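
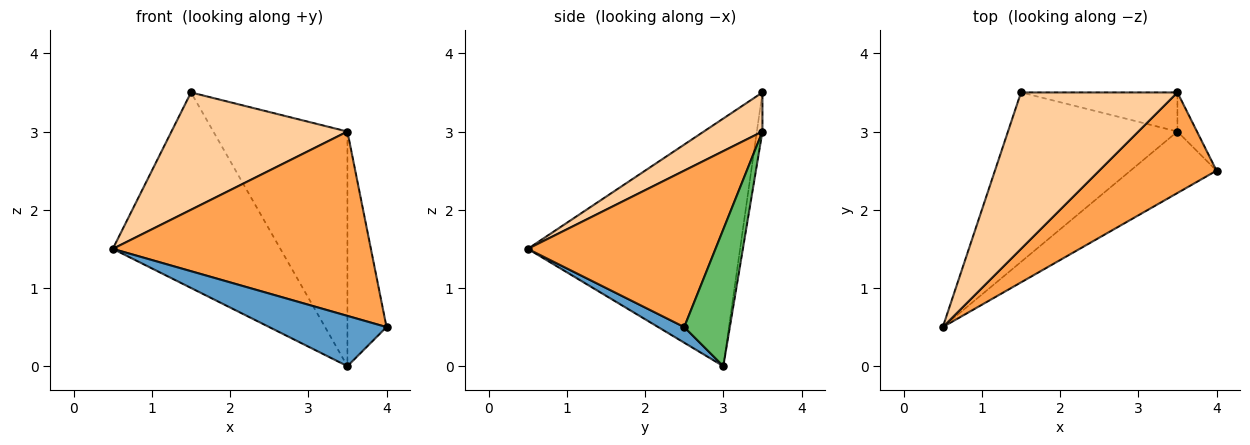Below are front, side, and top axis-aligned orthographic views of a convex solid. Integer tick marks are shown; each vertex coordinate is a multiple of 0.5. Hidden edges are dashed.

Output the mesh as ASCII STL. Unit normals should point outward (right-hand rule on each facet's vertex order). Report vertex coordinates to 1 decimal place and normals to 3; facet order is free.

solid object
 facet normal 0.139 -0.627 -0.766
  outer loop
   vertex 3.5 3.0 0.0
   vertex 4.0 2.5 0.5
   vertex 0.5 0.5 1.5
  endloop
 endfacet
 facet normal -0.691 0.546 -0.473
  outer loop
   vertex 3.5 3.0 0.0
   vertex 0.5 0.5 1.5
   vertex 1.5 3.5 3.5
  endloop
 endfacet
 facet normal 0.538 -0.740 0.404
  outer loop
   vertex 3.5 3.5 3.0
   vertex 0.5 0.5 1.5
   vertex 4.0 2.5 0.5
  endloop
 endfacet
 facet normal 0.196 -0.588 0.784
  outer loop
   vertex 3.5 3.5 3.0
   vertex 1.5 3.5 3.5
   vertex 0.5 0.5 1.5
  endloop
 endfacet
 facet normal 0.755 0.647 -0.108
  outer loop
   vertex 3.5 3.5 3.0
   vertex 4.0 2.5 0.5
   vertex 3.5 3.0 0.0
  endloop
 endfacet
 facet normal -0.041 0.986 -0.164
  outer loop
   vertex 3.5 3.5 3.0
   vertex 3.5 3.0 0.0
   vertex 1.5 3.5 3.5
  endloop
 endfacet
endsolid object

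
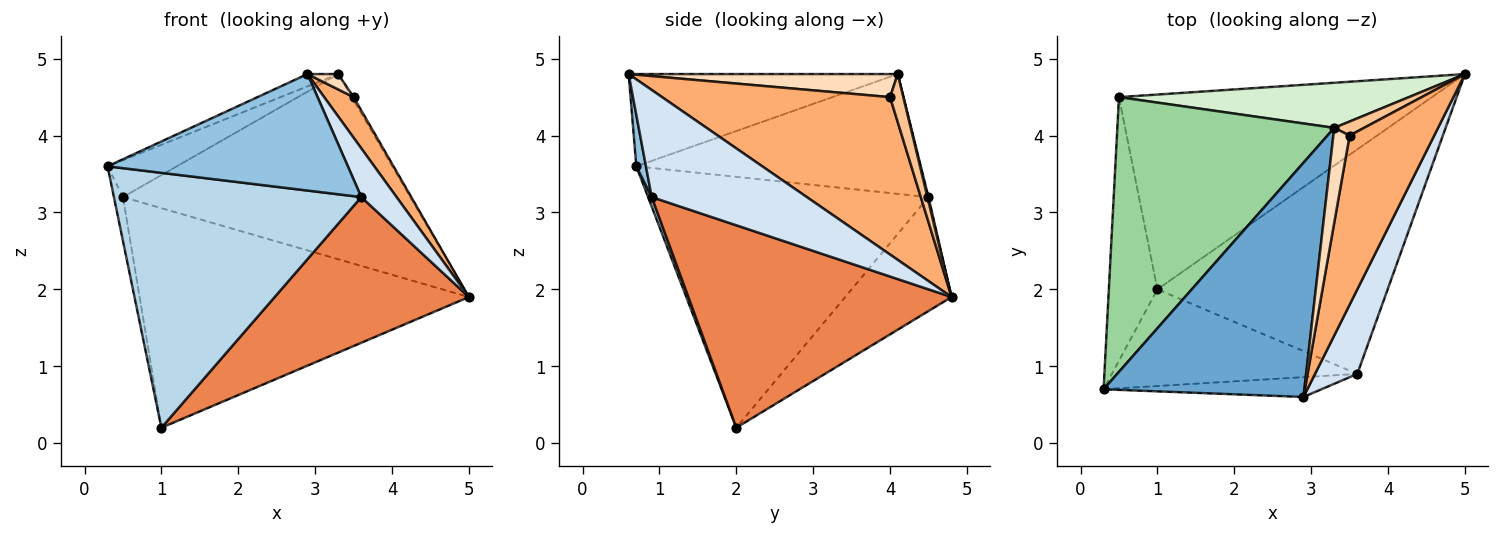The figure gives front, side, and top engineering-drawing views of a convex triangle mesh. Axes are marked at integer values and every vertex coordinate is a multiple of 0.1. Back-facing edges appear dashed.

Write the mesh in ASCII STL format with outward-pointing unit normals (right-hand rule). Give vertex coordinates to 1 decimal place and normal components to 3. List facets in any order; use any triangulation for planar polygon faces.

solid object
 facet normal -0.417 0.048 0.908
  outer loop
   vertex 3.3 4.1 4.8
   vertex 0.3 0.7 3.6
   vertex 2.9 0.6 4.8
  endloop
 endfacet
 facet normal 0.039 -0.985 -0.167
  outer loop
   vertex 3.6 0.9 3.2
   vertex 2.9 0.6 4.8
   vertex 0.3 0.7 3.6
  endloop
 endfacet
 facet normal 0.014 -0.935 -0.355
  outer loop
   vertex 3.6 0.9 3.2
   vertex 0.3 0.7 3.6
   vertex 1.0 2.0 0.2
  endloop
 endfacet
 facet normal 0.910 -0.207 0.359
  outer loop
   vertex 3.6 0.9 3.2
   vertex 5.0 4.8 1.9
   vertex 2.9 0.6 4.8
  endloop
 endfacet
 facet normal 0.594 -0.438 -0.675
  outer loop
   vertex 3.6 0.9 3.2
   vertex 1.0 2.0 0.2
   vertex 5.0 4.8 1.9
  endloop
 endfacet
 facet normal 0.875 -0.113 0.470
  outer loop
   vertex 3.5 4.0 4.5
   vertex 2.9 0.6 4.8
   vertex 5.0 4.8 1.9
  endloop
 endfacet
 facet normal 0.844 0.118 0.523
  outer loop
   vertex 3.5 4.0 4.5
   vertex 5.0 4.8 1.9
   vertex 3.3 4.1 4.8
  endloop
 endfacet
 facet normal 0.814 -0.093 0.574
  outer loop
   vertex 3.5 4.0 4.5
   vertex 3.3 4.1 4.8
   vertex 2.9 0.6 4.8
  endloop
 endfacet
 facet normal -0.981 0.032 -0.190
  outer loop
   vertex 0.5 4.5 3.2
   vertex 1.0 2.0 0.2
   vertex 0.3 0.7 3.6
  endloop
 endfacet
 facet normal -0.480 0.117 0.869
  outer loop
   vertex 0.5 4.5 3.2
   vertex 0.3 0.7 3.6
   vertex 3.3 4.1 4.8
  endloop
 endfacet
 facet normal -0.235 0.727 -0.645
  outer loop
   vertex 0.5 4.5 3.2
   vertex 5.0 4.8 1.9
   vertex 1.0 2.0 0.2
  endloop
 endfacet
 facet normal 0.004 0.972 0.237
  outer loop
   vertex 0.5 4.5 3.2
   vertex 3.3 4.1 4.8
   vertex 5.0 4.8 1.9
  endloop
 endfacet
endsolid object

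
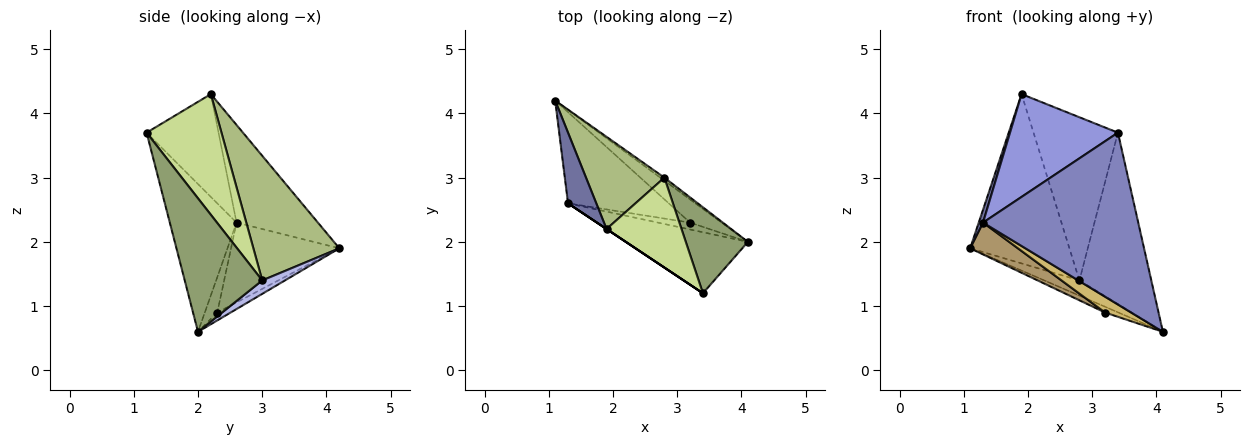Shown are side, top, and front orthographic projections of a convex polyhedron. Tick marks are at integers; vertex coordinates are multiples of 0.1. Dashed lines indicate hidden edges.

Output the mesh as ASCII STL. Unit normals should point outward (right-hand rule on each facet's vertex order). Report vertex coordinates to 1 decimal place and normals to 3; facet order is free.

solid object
 facet normal -0.959 -0.050 0.278
  outer loop
   vertex 1.3 2.6 2.3
   vertex 1.9 2.2 4.3
   vertex 1.1 4.2 1.9
  endloop
 endfacet
 facet normal -0.375 -0.873 -0.310
  outer loop
   vertex 1.3 2.6 2.3
   vertex 4.1 2.0 0.6
   vertex 3.4 1.2 3.7
  endloop
 endfacet
 facet normal -0.555 -0.832 0.000
  outer loop
   vertex 1.3 2.6 2.3
   vertex 3.4 1.2 3.7
   vertex 1.9 2.2 4.3
  endloop
 endfacet
 facet normal 0.536 0.828 -0.163
  outer loop
   vertex 2.8 3.0 1.4
   vertex 4.1 2.0 0.6
   vertex 1.1 4.2 1.9
  endloop
 endfacet
 facet normal 0.694 0.644 0.323
  outer loop
   vertex 2.8 3.0 1.4
   vertex 3.4 1.2 3.7
   vertex 4.1 2.0 0.6
  endloop
 endfacet
 facet normal 0.605 0.699 0.381
  outer loop
   vertex 2.8 3.0 1.4
   vertex 1.1 4.2 1.9
   vertex 1.9 2.2 4.3
  endloop
 endfacet
 facet normal 0.614 0.692 0.381
  outer loop
   vertex 2.8 3.0 1.4
   vertex 1.9 2.2 4.3
   vertex 3.4 1.2 3.7
  endloop
 endfacet
 facet normal -0.236 0.236 -0.943
  outer loop
   vertex 3.2 2.3 0.9
   vertex 1.1 4.2 1.9
   vertex 4.1 2.0 0.6
  endloop
 endfacet
 facet normal -0.599 -0.264 -0.756
  outer loop
   vertex 3.2 2.3 0.9
   vertex 1.3 2.6 2.3
   vertex 1.1 4.2 1.9
  endloop
 endfacet
 facet normal -0.402 -0.840 -0.365
  outer loop
   vertex 3.2 2.3 0.9
   vertex 4.1 2.0 0.6
   vertex 1.3 2.6 2.3
  endloop
 endfacet
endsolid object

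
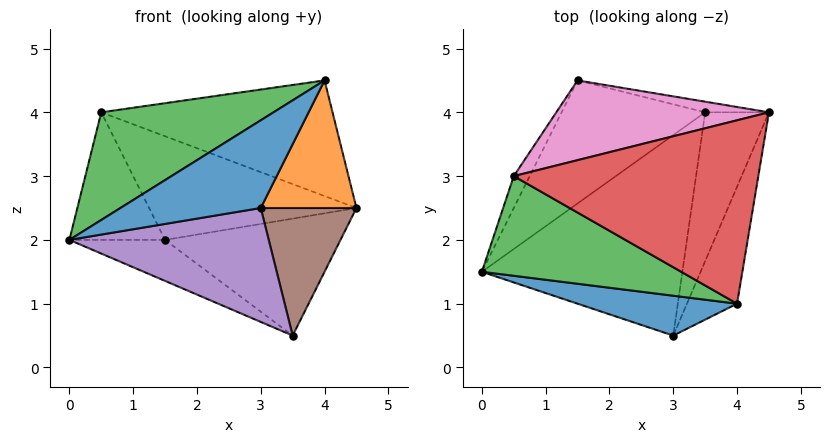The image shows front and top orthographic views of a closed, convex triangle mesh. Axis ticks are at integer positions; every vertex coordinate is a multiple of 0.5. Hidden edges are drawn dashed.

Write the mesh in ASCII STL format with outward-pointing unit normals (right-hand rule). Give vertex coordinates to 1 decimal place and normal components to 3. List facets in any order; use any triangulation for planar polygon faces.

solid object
 facet normal -0.349 -0.853 0.388
  outer loop
   vertex 3.0 0.5 2.5
   vertex 4.0 1.0 4.5
   vertex 0.0 1.5 2.0
  endloop
 endfacet
 facet normal 0.865 -0.371 -0.340
  outer loop
   vertex 3.0 0.5 2.5
   vertex 4.5 4.0 2.5
   vertex 4.0 1.0 4.5
  endloop
 endfacet
 facet normal -0.459 -0.652 0.604
  outer loop
   vertex 0.5 3.0 4.0
   vertex 0.0 1.5 2.0
   vertex 4.0 1.0 4.5
  endloop
 endfacet
 facet normal 0.181 0.525 0.832
  outer loop
   vertex 0.5 3.0 4.0
   vertex 4.0 1.0 4.5
   vertex 4.5 4.0 2.5
  endloop
 endfacet
 facet normal -0.020 -0.494 -0.869
  outer loop
   vertex 3.5 4.0 0.5
   vertex 3.0 0.5 2.5
   vertex 0.0 1.5 2.0
  endloop
 endfacet
 facet normal 0.835 -0.358 -0.418
  outer loop
   vertex 3.5 4.0 0.5
   vertex 4.5 4.0 2.5
   vertex 3.0 0.5 2.5
  endloop
 endfacet
 facet normal 0.030 0.792 0.609
  outer loop
   vertex 1.5 4.5 2.0
   vertex 0.5 3.0 4.0
   vertex 4.5 4.0 2.5
  endloop
 endfacet
 facet normal 0.178 0.980 -0.089
  outer loop
   vertex 1.5 4.5 2.0
   vertex 4.5 4.0 2.5
   vertex 3.5 4.0 0.5
  endloop
 endfacet
 facet normal -0.889 0.444 -0.111
  outer loop
   vertex 1.5 4.5 2.0
   vertex 0.0 1.5 2.0
   vertex 0.5 3.0 4.0
  endloop
 endfacet
 facet normal -0.535 0.267 -0.802
  outer loop
   vertex 1.5 4.5 2.0
   vertex 3.5 4.0 0.5
   vertex 0.0 1.5 2.0
  endloop
 endfacet
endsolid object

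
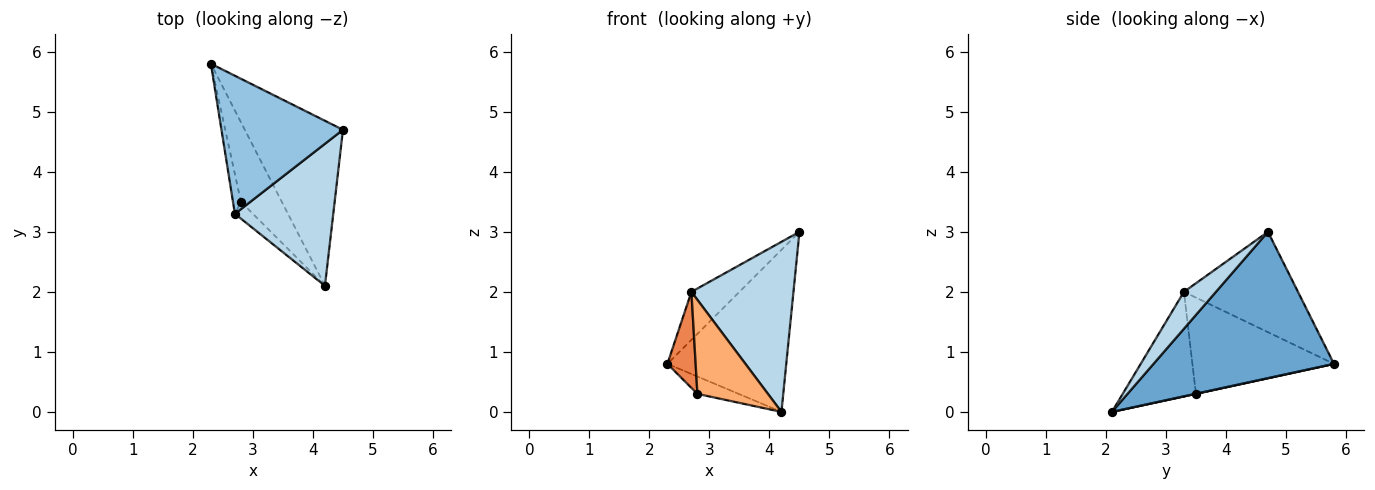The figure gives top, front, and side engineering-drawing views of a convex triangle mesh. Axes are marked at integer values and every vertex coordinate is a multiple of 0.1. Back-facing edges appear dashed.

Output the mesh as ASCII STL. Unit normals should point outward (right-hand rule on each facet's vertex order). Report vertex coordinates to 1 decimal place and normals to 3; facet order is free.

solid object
 facet normal 0.729 0.480 -0.489
  outer loop
   vertex 4.2 2.1 0.0
   vertex 2.3 5.8 0.8
   vertex 4.5 4.7 3.0
  endloop
 endfacet
 facet normal -0.615 0.259 0.745
  outer loop
   vertex 2.7 3.3 2.0
   vertex 4.5 4.7 3.0
   vertex 2.3 5.8 0.8
  endloop
 endfacet
 facet normal 0.234 -0.746 0.623
  outer loop
   vertex 2.7 3.3 2.0
   vertex 4.2 2.1 0.0
   vertex 4.5 4.7 3.0
  endloop
 endfacet
 facet normal 0.004 0.213 -0.977
  outer loop
   vertex 2.8 3.5 0.3
   vertex 2.3 5.8 0.8
   vertex 4.2 2.1 0.0
  endloop
 endfacet
 facet normal -0.977 -0.195 -0.080
  outer loop
   vertex 2.8 3.5 0.3
   vertex 2.7 3.3 2.0
   vertex 2.3 5.8 0.8
  endloop
 endfacet
 facet normal -0.715 -0.688 -0.123
  outer loop
   vertex 2.8 3.5 0.3
   vertex 4.2 2.1 0.0
   vertex 2.7 3.3 2.0
  endloop
 endfacet
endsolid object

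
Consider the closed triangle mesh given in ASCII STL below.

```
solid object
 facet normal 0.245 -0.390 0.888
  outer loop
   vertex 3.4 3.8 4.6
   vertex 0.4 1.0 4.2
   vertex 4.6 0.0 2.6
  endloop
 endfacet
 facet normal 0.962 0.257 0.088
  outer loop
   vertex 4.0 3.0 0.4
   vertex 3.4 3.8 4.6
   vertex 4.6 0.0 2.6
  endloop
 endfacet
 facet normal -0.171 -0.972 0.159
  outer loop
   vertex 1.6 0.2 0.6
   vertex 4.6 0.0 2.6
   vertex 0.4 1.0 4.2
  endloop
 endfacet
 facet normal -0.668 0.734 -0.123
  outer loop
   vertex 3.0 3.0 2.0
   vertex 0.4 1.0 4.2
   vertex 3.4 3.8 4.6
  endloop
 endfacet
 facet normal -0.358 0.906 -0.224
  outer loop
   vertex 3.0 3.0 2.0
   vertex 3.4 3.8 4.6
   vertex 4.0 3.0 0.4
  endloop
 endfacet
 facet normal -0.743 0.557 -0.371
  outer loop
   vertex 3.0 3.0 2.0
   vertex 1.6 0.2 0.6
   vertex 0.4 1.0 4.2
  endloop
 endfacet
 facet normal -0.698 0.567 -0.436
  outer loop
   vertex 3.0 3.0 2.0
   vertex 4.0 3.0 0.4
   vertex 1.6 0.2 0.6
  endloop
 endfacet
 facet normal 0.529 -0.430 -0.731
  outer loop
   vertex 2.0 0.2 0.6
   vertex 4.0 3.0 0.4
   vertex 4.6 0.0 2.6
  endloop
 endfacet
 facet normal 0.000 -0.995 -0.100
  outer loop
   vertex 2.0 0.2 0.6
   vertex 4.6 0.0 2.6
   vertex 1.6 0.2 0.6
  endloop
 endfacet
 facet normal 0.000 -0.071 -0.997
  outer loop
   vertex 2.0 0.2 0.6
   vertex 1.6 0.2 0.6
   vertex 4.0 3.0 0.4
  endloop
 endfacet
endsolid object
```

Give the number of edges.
15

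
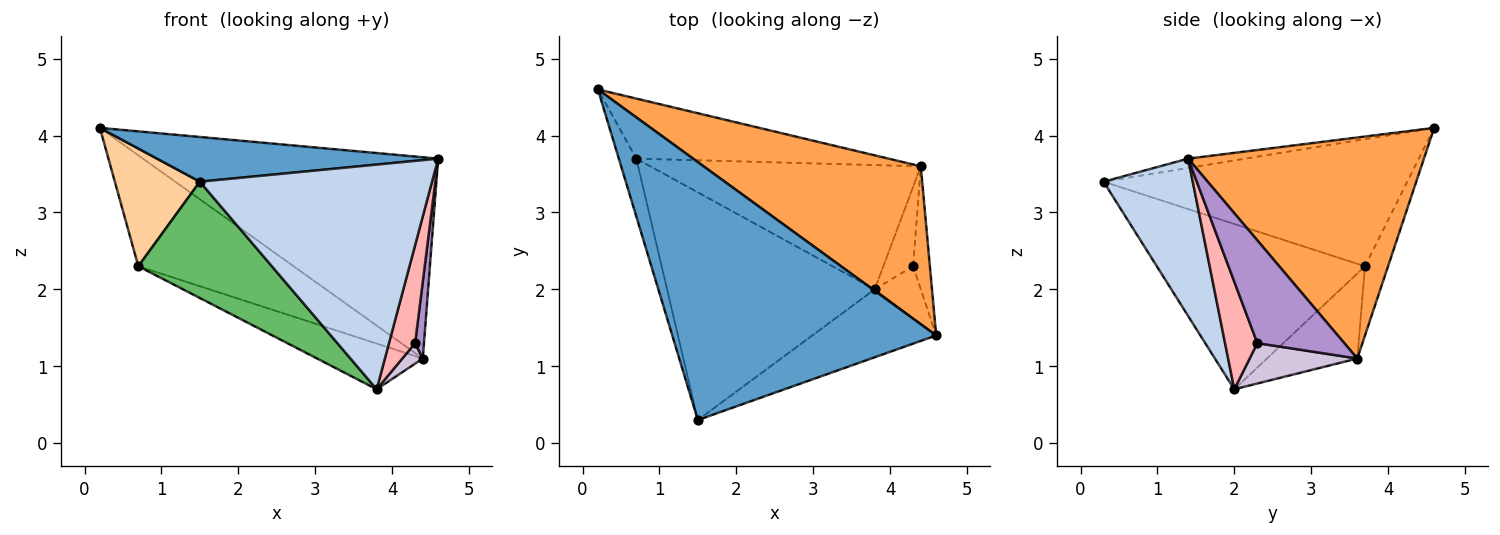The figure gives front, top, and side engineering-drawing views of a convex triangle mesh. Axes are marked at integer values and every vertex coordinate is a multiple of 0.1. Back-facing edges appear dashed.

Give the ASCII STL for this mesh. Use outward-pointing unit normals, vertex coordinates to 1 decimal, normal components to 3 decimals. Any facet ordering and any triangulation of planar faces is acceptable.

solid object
 facet normal -0.035 -0.171 0.985
  outer loop
   vertex 1.5 0.3 3.4
   vertex 4.6 1.4 3.7
   vertex 0.2 4.6 4.1
  endloop
 endfacet
 facet normal 0.345 -0.898 -0.272
  outer loop
   vertex 3.8 2.0 0.7
   vertex 4.6 1.4 3.7
   vertex 1.5 0.3 3.4
  endloop
 endfacet
 facet normal 0.532 0.666 0.523
  outer loop
   vertex 4.4 3.6 1.1
   vertex 0.2 4.6 4.1
   vertex 4.6 1.4 3.7
  endloop
 endfacet
 facet normal -0.955 -0.267 -0.132
  outer loop
   vertex 0.7 3.7 2.3
   vertex 1.5 0.3 3.4
   vertex 0.2 4.6 4.1
  endloop
 endfacet
 facet normal -0.578 -0.371 -0.726
  outer loop
   vertex 0.7 3.7 2.3
   vertex 3.8 2.0 0.7
   vertex 1.5 0.3 3.4
  endloop
 endfacet
 facet normal -0.130 0.872 -0.472
  outer loop
   vertex 0.7 3.7 2.3
   vertex 0.2 4.6 4.1
   vertex 4.4 3.6 1.1
  endloop
 endfacet
 facet normal -0.283 0.331 -0.900
  outer loop
   vertex 0.7 3.7 2.3
   vertex 4.4 3.6 1.1
   vertex 3.8 2.0 0.7
  endloop
 endfacet
 facet normal 0.737 -0.597 -0.316
  outer loop
   vertex 4.3 2.3 1.3
   vertex 4.6 1.4 3.7
   vertex 3.8 2.0 0.7
  endloop
 endfacet
 facet normal 0.982 -0.100 -0.160
  outer loop
   vertex 4.3 2.3 1.3
   vertex 4.4 3.6 1.1
   vertex 4.6 1.4 3.7
  endloop
 endfacet
 facet normal 0.795 -0.151 -0.587
  outer loop
   vertex 4.3 2.3 1.3
   vertex 3.8 2.0 0.7
   vertex 4.4 3.6 1.1
  endloop
 endfacet
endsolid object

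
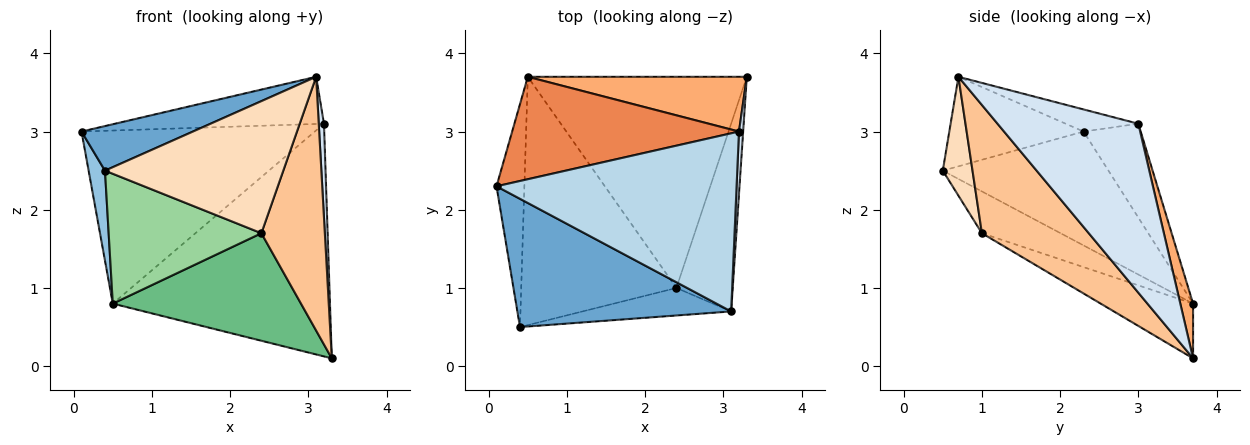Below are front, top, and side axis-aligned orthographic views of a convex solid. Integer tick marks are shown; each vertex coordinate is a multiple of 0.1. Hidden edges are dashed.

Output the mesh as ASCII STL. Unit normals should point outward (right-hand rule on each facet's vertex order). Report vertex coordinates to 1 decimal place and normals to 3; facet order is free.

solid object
 facet normal -0.368 -0.305 0.878
  outer loop
   vertex 0.4 0.5 2.5
   vertex 3.1 0.7 3.7
   vertex 0.1 2.3 3.0
  endloop
 endfacet
 facet normal -0.967 -0.095 -0.237
  outer loop
   vertex 0.5 3.7 0.8
   vertex 0.4 0.5 2.5
   vertex 0.1 2.3 3.0
  endloop
 endfacet
 facet normal -0.089 0.255 0.963
  outer loop
   vertex 3.2 3.0 3.1
   vertex 0.1 2.3 3.0
   vertex 3.1 0.7 3.7
  endloop
 endfacet
 facet normal 0.999 -0.037 0.025
  outer loop
   vertex 3.2 3.0 3.1
   vertex 3.1 0.7 3.7
   vertex 3.3 3.7 0.1
  endloop
 endfacet
 facet normal -0.206 0.842 0.498
  outer loop
   vertex 3.2 3.0 3.1
   vertex 0.5 3.7 0.8
   vertex 0.1 2.3 3.0
  endloop
 endfacet
 facet normal 0.057 0.972 0.229
  outer loop
   vertex 3.2 3.0 3.1
   vertex 3.3 3.7 0.1
   vertex 0.5 3.7 0.8
  endloop
 endfacet
 facet normal 0.805 -0.477 -0.353
  outer loop
   vertex 2.4 1.0 1.7
   vertex 3.3 3.7 0.1
   vertex 3.1 0.7 3.7
  endloop
 endfacet
 facet normal 0.161 -0.966 -0.201
  outer loop
   vertex 2.4 1.0 1.7
   vertex 3.1 0.7 3.7
   vertex 0.4 0.5 2.5
  endloop
 endfacet
 facet normal -0.217 -0.443 -0.870
  outer loop
   vertex 2.4 1.0 1.7
   vertex 0.5 3.7 0.8
   vertex 3.3 3.7 0.1
  endloop
 endfacet
 facet normal -0.232 -0.451 -0.862
  outer loop
   vertex 2.4 1.0 1.7
   vertex 0.4 0.5 2.5
   vertex 0.5 3.7 0.8
  endloop
 endfacet
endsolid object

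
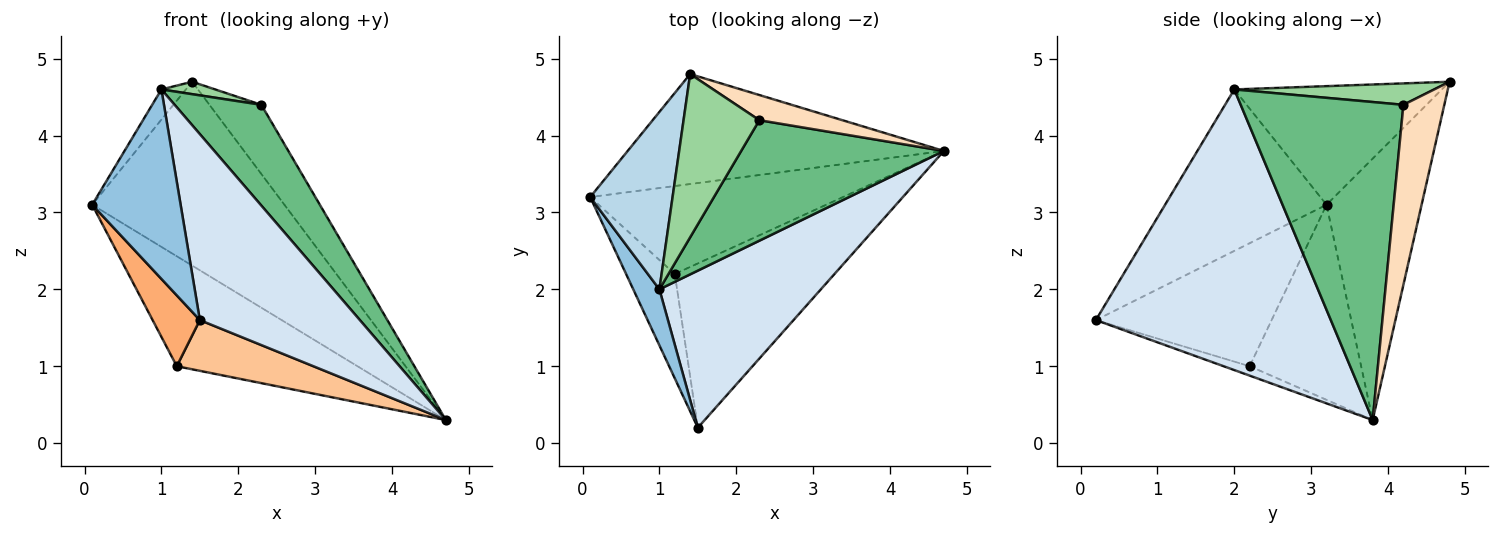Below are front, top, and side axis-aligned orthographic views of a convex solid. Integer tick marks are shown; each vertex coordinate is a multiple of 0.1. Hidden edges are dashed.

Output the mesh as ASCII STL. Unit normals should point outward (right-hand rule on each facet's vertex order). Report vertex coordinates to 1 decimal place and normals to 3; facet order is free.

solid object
 facet normal -0.391 0.790 -0.473
  outer loop
   vertex 1.4 4.8 4.7
   vertex 4.7 3.8 0.3
   vertex 0.1 3.2 3.1
  endloop
 endfacet
 facet normal -0.868 -0.476 0.141
  outer loop
   vertex 1.0 2.0 4.6
   vertex 0.1 3.2 3.1
   vertex 1.5 0.2 1.6
  endloop
 endfacet
 facet normal -0.818 0.097 0.568
  outer loop
   vertex 1.0 2.0 4.6
   vertex 1.4 4.8 4.7
   vertex 0.1 3.2 3.1
  endloop
 endfacet
 facet normal 0.746 -0.508 0.429
  outer loop
   vertex 1.0 2.0 4.6
   vertex 1.5 0.2 1.6
   vertex 4.7 3.8 0.3
  endloop
 endfacet
 facet normal -0.434 0.704 -0.562
  outer loop
   vertex 1.2 2.2 1.0
   vertex 0.1 3.2 3.1
   vertex 4.7 3.8 0.3
  endloop
 endfacet
 facet normal -0.902 -0.242 -0.357
  outer loop
   vertex 1.2 2.2 1.0
   vertex 1.5 0.2 1.6
   vertex 0.1 3.2 3.1
  endloop
 endfacet
 facet normal -0.056 -0.295 -0.954
  outer loop
   vertex 1.2 2.2 1.0
   vertex 4.7 3.8 0.3
   vertex 1.5 0.2 1.6
  endloop
 endfacet
 facet normal 0.595 0.755 0.275
  outer loop
   vertex 2.3 4.2 4.4
   vertex 4.7 3.8 0.3
   vertex 1.4 4.8 4.7
  endloop
 endfacet
 facet normal 0.769 -0.410 0.490
  outer loop
   vertex 2.3 4.2 4.4
   vertex 1.0 2.0 4.6
   vertex 4.7 3.8 0.3
  endloop
 endfacet
 facet normal 0.271 -0.073 0.960
  outer loop
   vertex 2.3 4.2 4.4
   vertex 1.4 4.8 4.7
   vertex 1.0 2.0 4.6
  endloop
 endfacet
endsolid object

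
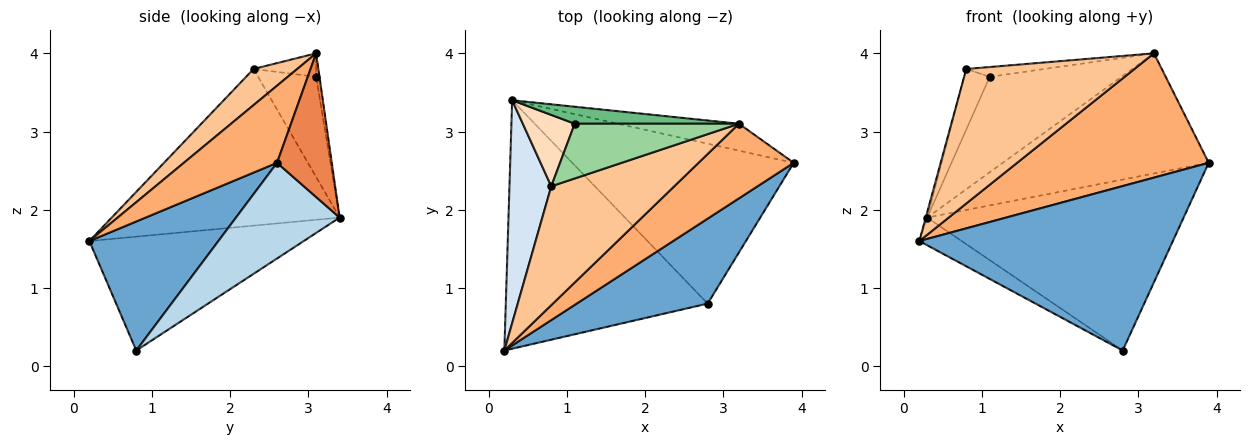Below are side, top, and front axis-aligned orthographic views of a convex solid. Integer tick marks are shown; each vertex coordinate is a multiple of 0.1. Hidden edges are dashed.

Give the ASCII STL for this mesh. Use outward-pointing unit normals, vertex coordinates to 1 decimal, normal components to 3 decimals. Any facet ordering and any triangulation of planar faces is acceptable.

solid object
 facet normal 0.412 -0.809 0.418
  outer loop
   vertex 2.8 0.8 0.2
   vertex 3.9 2.6 2.6
   vertex 0.2 0.2 1.6
  endloop
 endfacet
 facet normal -0.489 0.097 -0.867
  outer loop
   vertex 2.8 0.8 0.2
   vertex 0.2 0.2 1.6
   vertex 0.3 3.4 1.9
  endloop
 endfacet
 facet normal 0.283 0.701 -0.655
  outer loop
   vertex 2.8 0.8 0.2
   vertex 0.3 3.4 1.9
   vertex 3.9 2.6 2.6
  endloop
 endfacet
 facet normal -0.966 0.006 0.258
  outer loop
   vertex 0.8 2.3 3.8
   vertex 0.3 3.4 1.9
   vertex 0.2 0.2 1.6
  endloop
 endfacet
 facet normal 0.251 0.945 -0.212
  outer loop
   vertex 3.2 3.1 4.0
   vertex 3.9 2.6 2.6
   vertex 0.3 3.4 1.9
  endloop
 endfacet
 facet normal 0.385 -0.791 0.475
  outer loop
   vertex 3.2 3.1 4.0
   vertex 0.2 0.2 1.6
   vertex 3.9 2.6 2.6
  endloop
 endfacet
 facet normal 0.191 -0.736 0.650
  outer loop
   vertex 3.2 3.1 4.0
   vertex 0.8 2.3 3.8
   vertex 0.2 0.2 1.6
  endloop
 endfacet
 facet normal -0.827 0.364 0.428
  outer loop
   vertex 1.1 3.1 3.7
   vertex 0.3 3.4 1.9
   vertex 0.8 2.3 3.8
  endloop
 endfacet
 facet normal -0.025 0.984 0.175
  outer loop
   vertex 1.1 3.1 3.7
   vertex 3.2 3.1 4.0
   vertex 0.3 3.4 1.9
  endloop
 endfacet
 facet normal -0.139 0.174 0.975
  outer loop
   vertex 1.1 3.1 3.7
   vertex 0.8 2.3 3.8
   vertex 3.2 3.1 4.0
  endloop
 endfacet
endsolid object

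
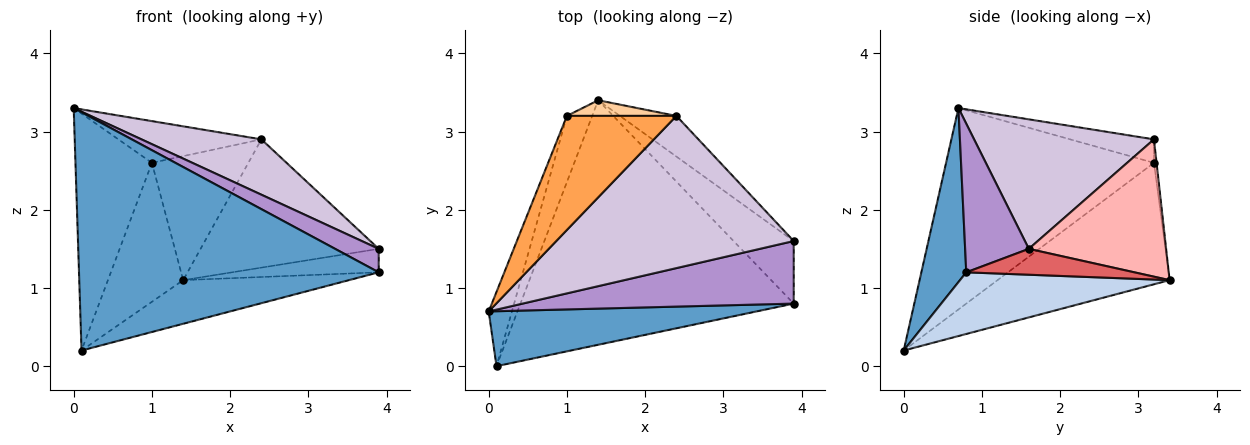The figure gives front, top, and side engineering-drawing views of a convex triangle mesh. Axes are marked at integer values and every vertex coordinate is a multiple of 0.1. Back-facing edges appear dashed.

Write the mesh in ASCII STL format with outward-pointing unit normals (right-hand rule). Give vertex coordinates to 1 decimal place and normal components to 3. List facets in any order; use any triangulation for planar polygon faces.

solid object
 facet normal 0.144 -0.964 0.222
  outer loop
   vertex 0.1 0.0 0.2
   vertex 3.9 0.8 1.2
   vertex 0.0 0.7 3.3
  endloop
 endfacet
 facet normal 0.217 0.171 -0.961
  outer loop
   vertex 0.1 0.0 0.2
   vertex 1.4 3.4 1.1
   vertex 3.9 0.8 1.2
  endloop
 endfacet
 facet normal -0.197 0.337 0.921
  outer loop
   vertex 1.0 3.2 2.6
   vertex 0.0 0.7 3.3
   vertex 2.4 3.2 2.9
  endloop
 endfacet
 facet normal -0.027 0.992 0.125
  outer loop
   vertex 1.0 3.2 2.6
   vertex 2.4 3.2 2.9
   vertex 1.4 3.4 1.1
  endloop
 endfacet
 facet normal -0.933 0.343 -0.108
  outer loop
   vertex 1.0 3.2 2.6
   vertex 0.1 0.0 0.2
   vertex 0.0 0.7 3.3
  endloop
 endfacet
 facet normal -0.900 0.394 -0.187
  outer loop
   vertex 1.0 3.2 2.6
   vertex 1.4 3.4 1.1
   vertex 0.1 0.0 0.2
  endloop
 endfacet
 facet normal 0.373 0.326 -0.869
  outer loop
   vertex 3.9 1.6 1.5
   vertex 3.9 0.8 1.2
   vertex 1.4 3.4 1.1
  endloop
 endfacet
 facet normal 0.592 0.768 -0.244
  outer loop
   vertex 3.9 1.6 1.5
   vertex 1.4 3.4 1.1
   vertex 2.4 3.2 2.9
  endloop
 endfacet
 facet normal 0.457 -0.312 0.833
  outer loop
   vertex 3.9 1.6 1.5
   vertex 0.0 0.7 3.3
   vertex 3.9 0.8 1.2
  endloop
 endfacet
 facet normal 0.456 -0.304 0.836
  outer loop
   vertex 3.9 1.6 1.5
   vertex 2.4 3.2 2.9
   vertex 0.0 0.7 3.3
  endloop
 endfacet
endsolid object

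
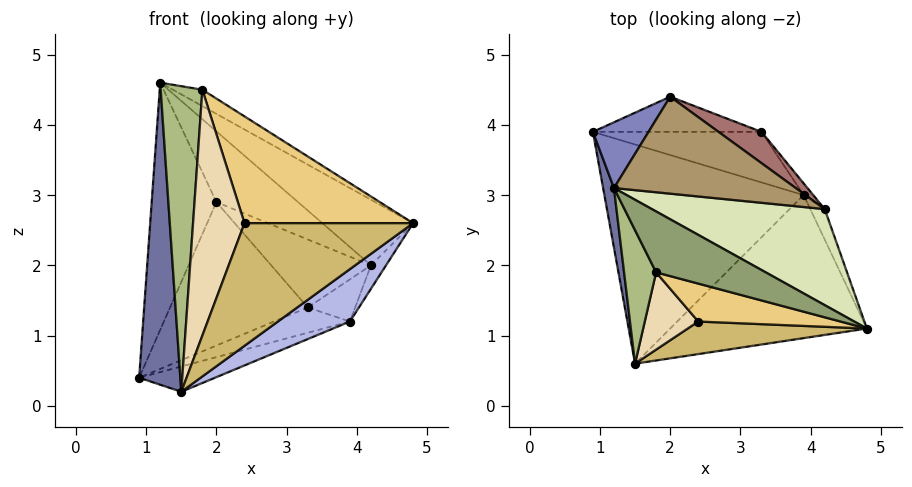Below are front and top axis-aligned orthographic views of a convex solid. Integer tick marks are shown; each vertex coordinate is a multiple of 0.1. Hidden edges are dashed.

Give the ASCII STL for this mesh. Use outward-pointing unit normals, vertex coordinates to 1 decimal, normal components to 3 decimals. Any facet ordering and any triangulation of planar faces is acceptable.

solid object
 facet normal -0.983 -0.181 0.036
  outer loop
   vertex 1.2 3.1 4.6
   vertex 0.9 3.9 0.4
   vertex 1.5 0.6 0.2
  endloop
 endfacet
 facet normal -0.715 0.675 0.180
  outer loop
   vertex 2.0 4.4 2.9
   vertex 0.9 3.9 0.4
   vertex 1.2 3.1 4.6
  endloop
 endfacet
 facet normal 0.287 0.110 -0.952
  outer loop
   vertex 3.9 3.0 1.2
   vertex 1.5 0.6 0.2
   vertex 0.9 3.9 0.4
  endloop
 endfacet
 facet normal 0.592 -0.277 -0.757
  outer loop
   vertex 3.9 3.0 1.2
   vertex 4.8 1.1 2.6
   vertex 1.5 0.6 0.2
  endloop
 endfacet
 facet normal 0.563 0.215 0.798
  outer loop
   vertex 1.8 1.9 4.5
   vertex 4.8 1.1 2.6
   vertex 1.2 3.1 4.6
  endloop
 endfacet
 facet normal -0.870 -0.452 0.197
  outer loop
   vertex 1.8 1.9 4.5
   vertex 1.2 3.1 4.6
   vertex 1.5 0.6 0.2
  endloop
 endfacet
 facet normal 0.929 0.225 -0.292
  outer loop
   vertex 4.2 2.8 2.0
   vertex 4.8 1.1 2.6
   vertex 3.9 3.0 1.2
  endloop
 endfacet
 facet normal 0.611 0.446 0.654
  outer loop
   vertex 4.2 2.8 2.0
   vertex 1.2 3.1 4.6
   vertex 4.8 1.1 2.6
  endloop
 endfacet
 facet normal 0.605 0.469 0.643
  outer loop
   vertex 4.2 2.8 2.0
   vertex 2.0 4.4 2.9
   vertex 1.2 3.1 4.6
  endloop
 endfacet
 facet normal -0.040 -0.966 0.257
  outer loop
   vertex 2.4 1.2 2.6
   vertex 1.5 0.6 0.2
   vertex 4.8 1.1 2.6
  endloop
 endfacet
 facet normal -0.039 -0.942 0.335
  outer loop
   vertex 2.4 1.2 2.6
   vertex 4.8 1.1 2.6
   vertex 1.8 1.9 4.5
  endloop
 endfacet
 facet normal -0.161 -0.941 0.296
  outer loop
   vertex 2.4 1.2 2.6
   vertex 1.8 1.9 4.5
   vertex 1.5 0.6 0.2
  endloop
 endfacet
 facet normal 0.639 0.698 0.321
  outer loop
   vertex 3.3 3.9 1.4
   vertex 2.0 4.4 2.9
   vertex 4.2 2.8 2.0
  endloop
 endfacet
 facet normal 0.805 0.572 -0.159
  outer loop
   vertex 3.3 3.9 1.4
   vertex 4.2 2.8 2.0
   vertex 3.9 3.0 1.2
  endloop
 endfacet
 facet normal 0.099 0.967 -0.237
  outer loop
   vertex 3.3 3.9 1.4
   vertex 0.9 3.9 0.4
   vertex 2.0 4.4 2.9
  endloop
 endfacet
 facet normal 0.349 0.419 -0.838
  outer loop
   vertex 3.3 3.9 1.4
   vertex 3.9 3.0 1.2
   vertex 0.9 3.9 0.4
  endloop
 endfacet
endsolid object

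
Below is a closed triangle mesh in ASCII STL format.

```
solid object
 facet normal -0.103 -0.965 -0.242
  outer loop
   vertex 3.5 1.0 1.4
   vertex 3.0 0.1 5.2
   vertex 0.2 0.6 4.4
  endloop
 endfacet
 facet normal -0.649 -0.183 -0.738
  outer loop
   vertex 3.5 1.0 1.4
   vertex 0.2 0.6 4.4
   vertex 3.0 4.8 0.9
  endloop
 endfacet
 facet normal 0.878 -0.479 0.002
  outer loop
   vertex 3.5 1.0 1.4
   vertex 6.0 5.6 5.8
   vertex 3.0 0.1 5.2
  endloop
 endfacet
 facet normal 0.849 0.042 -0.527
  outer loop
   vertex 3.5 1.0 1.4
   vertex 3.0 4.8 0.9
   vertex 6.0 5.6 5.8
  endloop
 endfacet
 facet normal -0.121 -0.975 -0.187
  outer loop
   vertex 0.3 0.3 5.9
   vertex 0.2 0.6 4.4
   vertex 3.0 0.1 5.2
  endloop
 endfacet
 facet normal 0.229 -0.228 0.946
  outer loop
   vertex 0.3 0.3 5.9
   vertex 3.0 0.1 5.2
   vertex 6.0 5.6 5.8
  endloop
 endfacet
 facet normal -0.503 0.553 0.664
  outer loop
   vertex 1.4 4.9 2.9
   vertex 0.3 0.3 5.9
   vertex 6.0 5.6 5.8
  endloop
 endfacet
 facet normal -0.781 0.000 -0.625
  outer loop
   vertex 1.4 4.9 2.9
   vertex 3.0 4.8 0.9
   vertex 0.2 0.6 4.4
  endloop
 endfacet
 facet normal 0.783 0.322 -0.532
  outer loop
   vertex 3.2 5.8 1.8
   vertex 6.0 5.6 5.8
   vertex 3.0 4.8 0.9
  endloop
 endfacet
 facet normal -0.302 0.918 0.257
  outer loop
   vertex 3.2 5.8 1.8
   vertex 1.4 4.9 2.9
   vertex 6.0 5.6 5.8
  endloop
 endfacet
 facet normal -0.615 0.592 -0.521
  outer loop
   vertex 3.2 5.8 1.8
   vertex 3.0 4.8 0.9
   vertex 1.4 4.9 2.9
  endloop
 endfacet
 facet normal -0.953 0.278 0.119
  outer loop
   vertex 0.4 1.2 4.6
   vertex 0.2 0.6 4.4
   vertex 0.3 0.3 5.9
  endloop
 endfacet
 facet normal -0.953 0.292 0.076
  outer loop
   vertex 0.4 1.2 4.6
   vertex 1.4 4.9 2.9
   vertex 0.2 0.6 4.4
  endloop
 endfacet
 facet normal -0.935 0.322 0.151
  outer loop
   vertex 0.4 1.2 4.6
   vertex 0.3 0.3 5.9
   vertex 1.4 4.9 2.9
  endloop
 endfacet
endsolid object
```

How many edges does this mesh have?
21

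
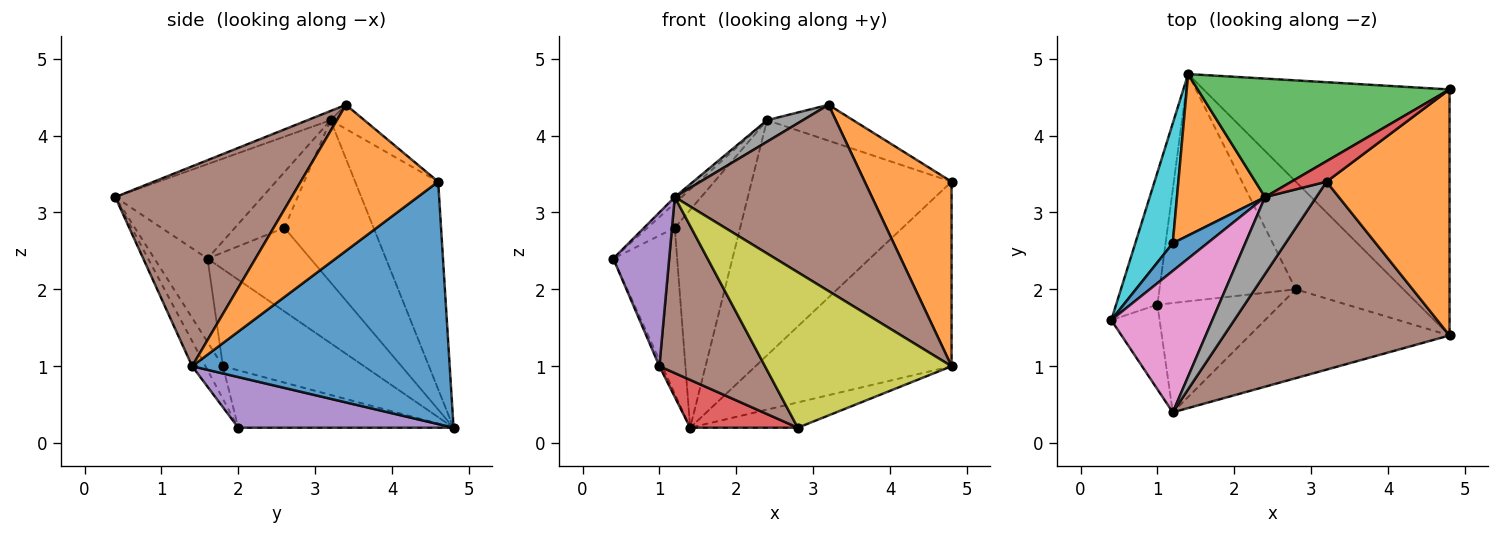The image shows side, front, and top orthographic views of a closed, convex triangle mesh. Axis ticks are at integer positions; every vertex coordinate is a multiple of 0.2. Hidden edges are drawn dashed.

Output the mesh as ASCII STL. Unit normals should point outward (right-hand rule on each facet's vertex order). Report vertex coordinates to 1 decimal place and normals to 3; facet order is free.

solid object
 facet normal 0.619 0.471 -0.628
  outer loop
   vertex 4.8 1.4 1.0
   vertex 1.4 4.8 0.2
   vertex 4.8 4.6 3.4
  endloop
 endfacet
 facet normal 0.689 -0.435 0.580
  outer loop
   vertex 4.8 1.4 1.0
   vertex 4.8 4.6 3.4
   vertex 3.2 3.4 4.4
  endloop
 endfacet
 facet normal -0.348 0.837 0.422
  outer loop
   vertex 2.4 3.2 4.2
   vertex 4.8 4.6 3.4
   vertex 1.4 4.8 0.2
  endloop
 endfacet
 facet normal -0.323 0.822 0.470
  outer loop
   vertex 2.4 3.2 4.2
   vertex 3.2 3.4 4.4
   vertex 4.8 4.6 3.4
  endloop
 endfacet
 facet normal 0.416 0.208 -0.885
  outer loop
   vertex 2.8 2.0 0.2
   vertex 1.4 4.8 0.2
   vertex 4.8 1.4 1.0
  endloop
 endfacet
 facet normal 0.533 -0.596 0.601
  outer loop
   vertex 1.2 0.4 3.2
   vertex 4.8 1.4 1.0
   vertex 3.2 3.4 4.4
  endloop
 endfacet
 facet normal -0.683 0.032 0.730
  outer loop
   vertex 1.2 0.4 3.2
   vertex 2.4 3.2 4.2
   vertex 0.4 1.6 2.4
  endloop
 endfacet
 facet normal -0.171 -0.266 0.949
  outer loop
   vertex 1.2 0.4 3.2
   vertex 3.2 3.4 4.4
   vertex 2.4 3.2 4.2
  endloop
 endfacet
 facet normal -0.062 -0.867 -0.495
  outer loop
   vertex 1.2 0.4 3.2
   vertex 2.8 2.0 0.2
   vertex 4.8 1.4 1.0
  endloop
 endfacet
 facet normal -0.794 0.493 0.356
  outer loop
   vertex 1.2 2.6 2.8
   vertex 1.4 4.8 0.2
   vertex 0.4 1.6 2.4
  endloop
 endfacet
 facet normal -0.769 0.424 0.478
  outer loop
   vertex 1.2 2.6 2.8
   vertex 0.4 1.6 2.4
   vertex 2.4 3.2 4.2
  endloop
 endfacet
 facet normal -0.739 0.541 0.401
  outer loop
   vertex 1.2 2.6 2.8
   vertex 2.4 3.2 4.2
   vertex 1.4 4.8 0.2
  endloop
 endfacet
 facet normal -0.920 0.018 -0.392
  outer loop
   vertex 1.0 1.8 1.0
   vertex 0.4 1.6 2.4
   vertex 1.4 4.8 0.2
  endloop
 endfacet
 facet normal -0.381 -0.190 -0.905
  outer loop
   vertex 1.0 1.8 1.0
   vertex 1.4 4.8 0.2
   vertex 2.8 2.0 0.2
  endloop
 endfacet
 facet normal -0.640 -0.673 -0.370
  outer loop
   vertex 1.0 1.8 1.0
   vertex 1.2 0.4 3.2
   vertex 0.4 1.6 2.4
  endloop
 endfacet
 facet normal -0.139 -0.841 -0.523
  outer loop
   vertex 1.0 1.8 1.0
   vertex 2.8 2.0 0.2
   vertex 1.2 0.4 3.2
  endloop
 endfacet
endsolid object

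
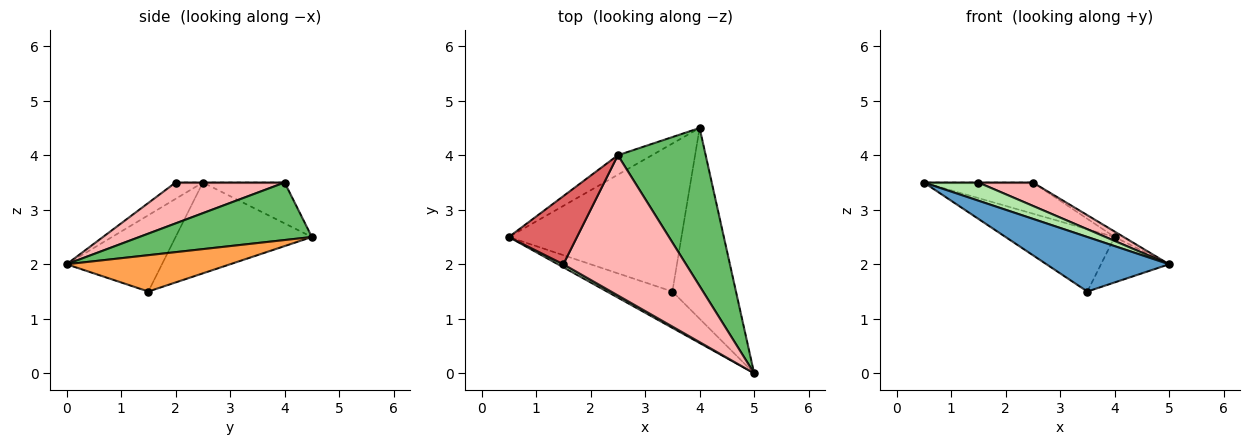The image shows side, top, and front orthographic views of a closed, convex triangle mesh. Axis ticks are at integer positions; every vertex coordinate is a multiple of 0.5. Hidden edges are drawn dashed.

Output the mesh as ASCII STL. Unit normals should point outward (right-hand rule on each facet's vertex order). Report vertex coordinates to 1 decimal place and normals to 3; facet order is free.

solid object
 facet normal -0.543 -0.699 -0.466
  outer loop
   vertex 3.5 1.5 1.5
   vertex 5.0 0.0 2.0
   vertex 0.5 2.5 3.5
  endloop
 endfacet
 facet normal -0.436 0.349 -0.829
  outer loop
   vertex 3.5 1.5 1.5
   vertex 0.5 2.5 3.5
   vertex 4.0 4.5 2.5
  endloop
 endfacet
 facet normal 0.486 0.202 -0.850
  outer loop
   vertex 3.5 1.5 1.5
   vertex 4.0 4.5 2.5
   vertex 5.0 0.0 2.0
  endloop
 endfacet
 facet normal -0.537 0.716 -0.447
  outer loop
   vertex 2.5 4.0 3.5
   vertex 4.0 4.5 2.5
   vertex 0.5 2.5 3.5
  endloop
 endfacet
 facet normal 0.548 0.029 0.836
  outer loop
   vertex 2.5 4.0 3.5
   vertex 5.0 0.0 2.0
   vertex 4.0 4.5 2.5
  endloop
 endfacet
 facet normal -0.442 -0.885 0.147
  outer loop
   vertex 1.5 2.0 3.5
   vertex 0.5 2.5 3.5
   vertex 5.0 0.0 2.0
  endloop
 endfacet
 facet normal 0.000 0.000 1.000
  outer loop
   vertex 1.5 2.0 3.5
   vertex 2.5 4.0 3.5
   vertex 0.5 2.5 3.5
  endloop
 endfacet
 facet normal 0.312 -0.156 0.937
  outer loop
   vertex 1.5 2.0 3.5
   vertex 5.0 0.0 2.0
   vertex 2.5 4.0 3.5
  endloop
 endfacet
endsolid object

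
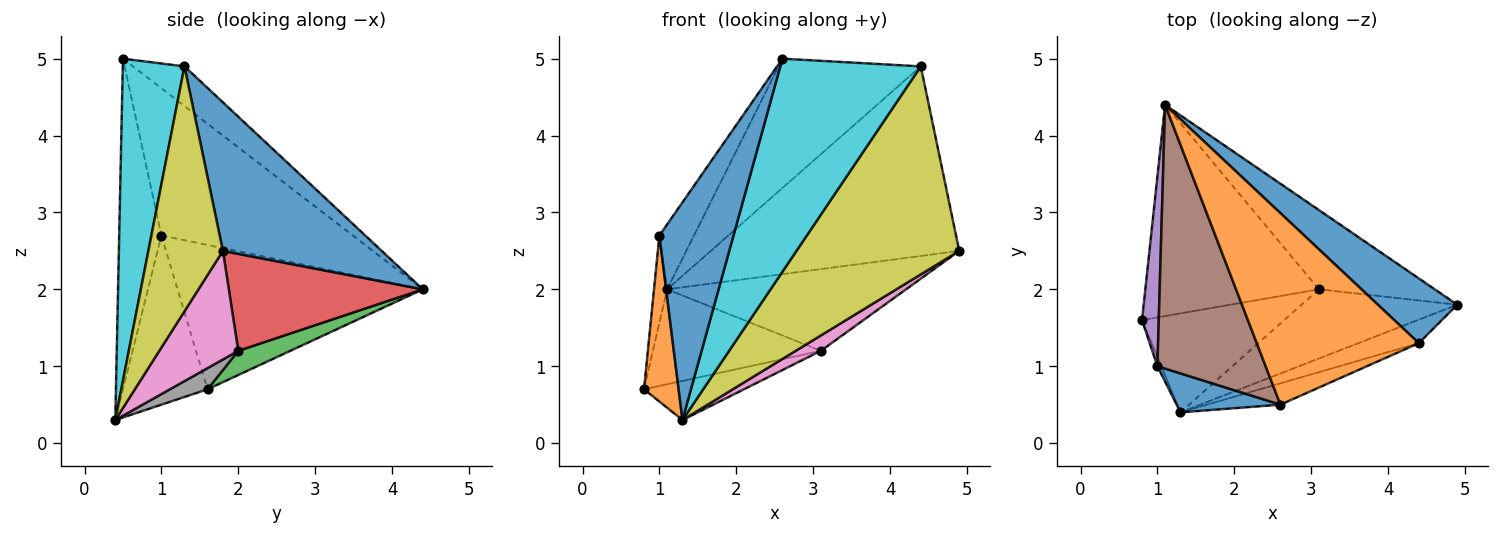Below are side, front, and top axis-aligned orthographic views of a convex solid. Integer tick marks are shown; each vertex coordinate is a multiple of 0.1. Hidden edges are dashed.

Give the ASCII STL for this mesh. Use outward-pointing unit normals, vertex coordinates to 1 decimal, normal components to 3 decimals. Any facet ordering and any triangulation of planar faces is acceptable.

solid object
 facet normal 0.518 0.810 0.277
  outer loop
   vertex 4.4 1.3 4.9
   vertex 4.9 1.8 2.5
   vertex 1.1 4.4 2.0
  endloop
 endfacet
 facet normal -0.199 0.548 0.812
  outer loop
   vertex 4.4 1.3 4.9
   vertex 1.1 4.4 2.0
   vertex 2.6 0.5 5.0
  endloop
 endfacet
 facet normal 0.126 0.407 -0.905
  outer loop
   vertex 3.1 2.0 1.2
   vertex 0.8 1.6 0.7
   vertex 1.1 4.4 2.0
  endloop
 endfacet
 facet normal 0.503 0.620 -0.602
  outer loop
   vertex 3.1 2.0 1.2
   vertex 1.1 4.4 2.0
   vertex 4.9 1.8 2.5
  endloop
 endfacet
 facet normal -0.992 0.053 0.115
  outer loop
   vertex 1.0 1.0 2.7
   vertex 1.1 4.4 2.0
   vertex 0.8 1.6 0.7
  endloop
 endfacet
 facet normal -0.797 0.144 0.586
  outer loop
   vertex 1.0 1.0 2.7
   vertex 2.6 0.5 5.0
   vertex 1.1 4.4 2.0
  endloop
 endfacet
 facet normal 0.563 -0.179 -0.807
  outer loop
   vertex 1.3 0.4 0.3
   vertex 3.1 2.0 1.2
   vertex 4.9 1.8 2.5
  endloop
 endfacet
 facet normal 0.137 0.364 -0.921
  outer loop
   vertex 1.3 0.4 0.3
   vertex 0.8 1.6 0.7
   vertex 3.1 2.0 1.2
  endloop
 endfacet
 facet normal 0.414 -0.904 -0.102
  outer loop
   vertex 1.3 0.4 0.3
   vertex 4.9 1.8 2.5
   vertex 4.4 1.3 4.9
  endloop
 endfacet
 facet normal 0.400 -0.912 -0.091
  outer loop
   vertex 1.3 0.4 0.3
   vertex 4.4 1.3 4.9
   vertex 2.6 0.5 5.0
  endloop
 endfacet
 facet normal -0.489 -0.859 0.154
  outer loop
   vertex 1.3 0.4 0.3
   vertex 2.6 0.5 5.0
   vertex 1.0 1.0 2.7
  endloop
 endfacet
 facet normal -0.925 -0.379 -0.021
  outer loop
   vertex 1.3 0.4 0.3
   vertex 1.0 1.0 2.7
   vertex 0.8 1.6 0.7
  endloop
 endfacet
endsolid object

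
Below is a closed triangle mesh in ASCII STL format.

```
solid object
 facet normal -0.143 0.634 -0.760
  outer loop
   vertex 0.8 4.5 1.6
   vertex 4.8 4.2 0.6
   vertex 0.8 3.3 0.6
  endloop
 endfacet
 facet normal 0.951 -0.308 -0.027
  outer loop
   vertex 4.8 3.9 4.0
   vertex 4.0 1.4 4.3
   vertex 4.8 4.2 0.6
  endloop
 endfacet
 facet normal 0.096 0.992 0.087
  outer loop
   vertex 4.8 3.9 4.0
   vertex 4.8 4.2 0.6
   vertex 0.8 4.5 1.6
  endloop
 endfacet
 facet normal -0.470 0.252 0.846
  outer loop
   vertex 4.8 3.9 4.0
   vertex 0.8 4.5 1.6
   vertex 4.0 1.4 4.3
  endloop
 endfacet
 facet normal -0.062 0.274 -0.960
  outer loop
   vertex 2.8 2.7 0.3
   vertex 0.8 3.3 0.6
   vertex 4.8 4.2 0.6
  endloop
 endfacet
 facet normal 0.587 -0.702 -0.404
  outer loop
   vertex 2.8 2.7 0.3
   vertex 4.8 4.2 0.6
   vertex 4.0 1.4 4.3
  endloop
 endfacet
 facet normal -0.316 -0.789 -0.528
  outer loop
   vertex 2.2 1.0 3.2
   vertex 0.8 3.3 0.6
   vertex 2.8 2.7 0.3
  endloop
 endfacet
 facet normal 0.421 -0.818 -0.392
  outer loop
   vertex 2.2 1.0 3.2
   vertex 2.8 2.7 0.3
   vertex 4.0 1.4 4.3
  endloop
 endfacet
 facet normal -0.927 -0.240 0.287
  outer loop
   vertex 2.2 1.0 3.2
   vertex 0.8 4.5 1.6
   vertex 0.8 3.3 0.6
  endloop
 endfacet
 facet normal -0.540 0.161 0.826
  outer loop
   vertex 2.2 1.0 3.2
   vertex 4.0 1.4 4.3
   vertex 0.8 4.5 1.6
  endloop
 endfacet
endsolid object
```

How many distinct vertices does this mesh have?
7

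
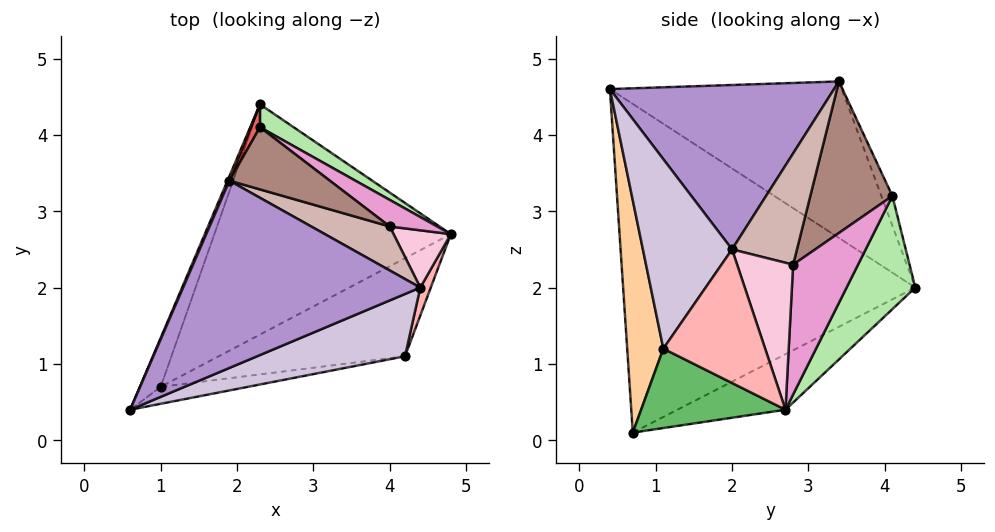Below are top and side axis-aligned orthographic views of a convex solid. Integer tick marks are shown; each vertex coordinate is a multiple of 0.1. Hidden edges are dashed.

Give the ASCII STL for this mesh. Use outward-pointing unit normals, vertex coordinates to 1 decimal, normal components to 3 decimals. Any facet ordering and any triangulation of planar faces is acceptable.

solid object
 facet normal -0.932 0.358 -0.059
  outer loop
   vertex 1.0 0.7 0.1
   vertex 0.6 0.4 4.6
   vertex 2.3 4.4 2.0
  endloop
 endfacet
 facet normal -0.198 0.502 -0.842
  outer loop
   vertex 1.0 0.7 0.1
   vertex 2.3 4.4 2.0
   vertex 4.8 2.7 0.4
  endloop
 endfacet
 facet normal -0.918 0.397 0.011
  outer loop
   vertex 1.9 3.4 4.7
   vertex 2.3 4.4 2.0
   vertex 0.6 0.4 4.6
  endloop
 endfacet
 facet normal 0.142 -0.988 -0.053
  outer loop
   vertex 4.2 1.1 1.2
   vertex 0.6 0.4 4.6
   vertex 1.0 0.7 0.1
  endloop
 endfacet
 facet normal 0.335 -0.519 -0.786
  outer loop
   vertex 4.2 1.1 1.2
   vertex 1.0 0.7 0.1
   vertex 4.8 2.7 0.4
  endloop
 endfacet
 facet normal 0.632 0.752 0.188
  outer loop
   vertex 2.3 4.1 3.2
   vertex 4.8 2.7 0.4
   vertex 2.3 4.4 2.0
  endloop
 endfacet
 facet normal -0.619 0.762 0.190
  outer loop
   vertex 2.3 4.1 3.2
   vertex 2.3 4.4 2.0
   vertex 1.9 3.4 4.7
  endloop
 endfacet
 facet normal 0.945 -0.317 0.074
  outer loop
   vertex 4.4 2.0 2.5
   vertex 4.2 1.1 1.2
   vertex 4.8 2.7 0.4
  endloop
 endfacet
 facet normal 0.549 -0.264 0.793
  outer loop
   vertex 4.4 2.0 2.5
   vertex 1.9 3.4 4.7
   vertex 0.6 0.4 4.6
  endloop
 endfacet
 facet normal 0.540 -0.729 0.421
  outer loop
   vertex 4.4 2.0 2.5
   vertex 0.6 0.4 4.6
   vertex 4.2 1.1 1.2
  endloop
 endfacet
 facet normal 0.680 0.578 0.451
  outer loop
   vertex 4.0 2.8 2.3
   vertex 2.3 4.1 3.2
   vertex 1.9 3.4 4.7
  endloop
 endfacet
 facet normal 0.715 0.484 0.505
  outer loop
   vertex 4.0 2.8 2.3
   vertex 1.9 3.4 4.7
   vertex 4.4 2.0 2.5
  endloop
 endfacet
 facet normal 0.667 0.704 0.244
  outer loop
   vertex 4.0 2.8 2.3
   vertex 4.8 2.7 0.4
   vertex 2.3 4.1 3.2
  endloop
 endfacet
 facet normal 0.814 0.486 0.317
  outer loop
   vertex 4.0 2.8 2.3
   vertex 4.4 2.0 2.5
   vertex 4.8 2.7 0.4
  endloop
 endfacet
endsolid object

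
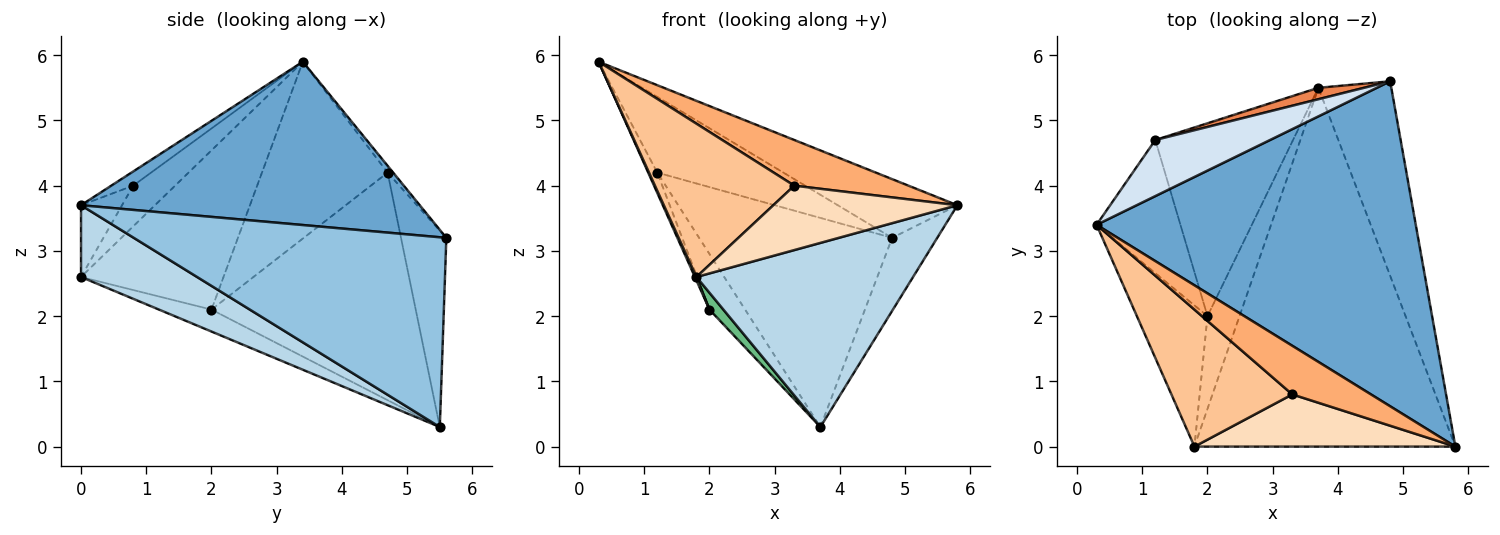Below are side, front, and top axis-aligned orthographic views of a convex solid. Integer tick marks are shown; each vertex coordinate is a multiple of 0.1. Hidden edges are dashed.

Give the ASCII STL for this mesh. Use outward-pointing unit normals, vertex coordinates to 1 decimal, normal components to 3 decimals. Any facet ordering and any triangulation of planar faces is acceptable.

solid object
 facet normal 0.450 0.159 0.879
  outer loop
   vertex 4.8 5.6 3.2
   vertex 0.3 3.4 5.9
   vertex 5.8 0.0 3.7
  endloop
 endfacet
 facet normal 0.925 0.133 -0.356
  outer loop
   vertex 3.7 5.5 0.3
   vertex 4.8 5.6 3.2
   vertex 5.8 0.0 3.7
  endloop
 endfacet
 facet normal 0.238 -0.443 -0.864
  outer loop
   vertex 1.8 0.0 2.6
   vertex 3.7 5.5 0.3
   vertex 5.8 0.0 3.7
  endloop
 endfacet
 facet normal -0.035 0.803 0.595
  outer loop
   vertex 1.2 4.7 4.2
   vertex 0.3 3.4 5.9
   vertex 4.8 5.6 3.2
  endloop
 endfacet
 facet normal -0.228 0.972 0.053
  outer loop
   vertex 1.2 4.7 4.2
   vertex 4.8 5.6 3.2
   vertex 3.7 5.5 0.3
  endloop
 endfacet
 facet normal -0.130 -0.679 0.723
  outer loop
   vertex 3.3 0.8 4.0
   vertex 5.8 0.0 3.7
   vertex 0.3 3.4 5.9
  endloop
 endfacet
 facet normal -0.219 -0.728 0.650
  outer loop
   vertex 3.3 0.8 4.0
   vertex 0.3 3.4 5.9
   vertex 1.8 0.0 2.6
  endloop
 endfacet
 facet normal -0.171 -0.766 0.620
  outer loop
   vertex 3.3 0.8 4.0
   vertex 1.8 0.0 2.6
   vertex 5.8 0.0 3.7
  endloop
 endfacet
 facet normal -0.559 -0.148 -0.816
  outer loop
   vertex 2.0 2.0 2.1
   vertex 3.7 5.5 0.3
   vertex 1.8 0.0 2.6
  endloop
 endfacet
 facet normal -0.846 0.148 -0.512
  outer loop
   vertex 2.0 2.0 2.1
   vertex 1.2 4.7 4.2
   vertex 3.7 5.5 0.3
  endloop
 endfacet
 facet normal -0.914 -0.010 -0.405
  outer loop
   vertex 2.0 2.0 2.1
   vertex 1.8 0.0 2.6
   vertex 0.3 3.4 5.9
  endloop
 endfacet
 facet normal -0.902 0.065 -0.427
  outer loop
   vertex 2.0 2.0 2.1
   vertex 0.3 3.4 5.9
   vertex 1.2 4.7 4.2
  endloop
 endfacet
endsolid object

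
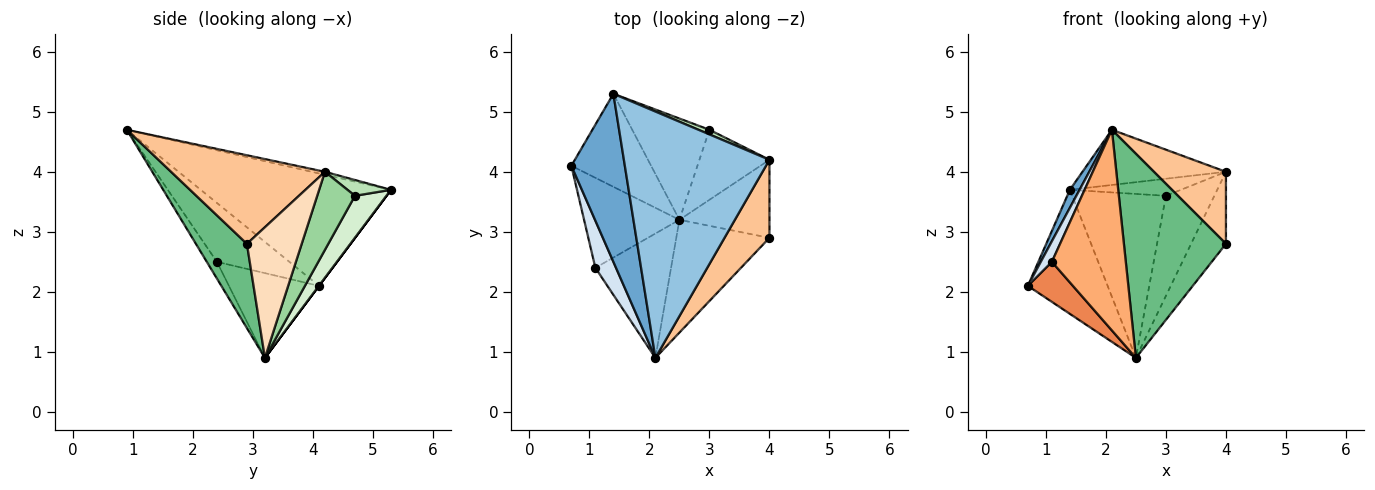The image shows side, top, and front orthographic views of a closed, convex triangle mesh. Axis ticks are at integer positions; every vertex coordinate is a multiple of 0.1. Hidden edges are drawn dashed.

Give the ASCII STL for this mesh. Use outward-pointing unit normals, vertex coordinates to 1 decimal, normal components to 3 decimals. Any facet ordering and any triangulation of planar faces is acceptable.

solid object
 facet normal -0.902 -0.046 0.429
  outer loop
   vertex 1.4 5.3 3.7
   vertex 0.7 4.1 2.1
   vertex 2.1 0.9 4.7
  endloop
 endfacet
 facet normal -0.020 0.219 0.976
  outer loop
   vertex 1.4 5.3 3.7
   vertex 2.1 0.9 4.7
   vertex 4.0 4.2 4.0
  endloop
 endfacet
 facet normal 0.000 0.800 -0.600
  outer loop
   vertex 1.4 5.3 3.7
   vertex 2.5 3.2 0.9
   vertex 0.7 4.1 2.1
  endloop
 endfacet
 facet normal -0.934 -0.143 0.327
  outer loop
   vertex 1.1 2.4 2.5
   vertex 2.1 0.9 4.7
   vertex 0.7 4.1 2.1
  endloop
 endfacet
 facet normal -0.630 -0.315 -0.709
  outer loop
   vertex 1.1 2.4 2.5
   vertex 0.7 4.1 2.1
   vertex 2.5 3.2 0.9
  endloop
 endfacet
 facet normal -0.115 -0.844 -0.523
  outer loop
   vertex 1.1 2.4 2.5
   vertex 2.5 3.2 0.9
   vertex 2.1 0.9 4.7
  endloop
 endfacet
 facet normal 0.823 -0.385 0.417
  outer loop
   vertex 4.0 2.9 2.8
   vertex 4.0 4.2 4.0
   vertex 2.1 0.9 4.7
  endloop
 endfacet
 facet normal 0.729 0.464 -0.503
  outer loop
   vertex 4.0 2.9 2.8
   vertex 2.5 3.2 0.9
   vertex 4.0 4.2 4.0
  endloop
 endfacet
 facet normal 0.401 -0.802 -0.443
  outer loop
   vertex 4.0 2.9 2.8
   vertex 2.1 0.9 4.7
   vertex 2.5 3.2 0.9
  endloop
 endfacet
 facet normal 0.538 0.690 -0.483
  outer loop
   vertex 3.0 4.7 3.6
   vertex 4.0 4.2 4.0
   vertex 2.5 3.2 0.9
  endloop
 endfacet
 facet normal 0.354 0.903 0.244
  outer loop
   vertex 3.0 4.7 3.6
   vertex 1.4 5.3 3.7
   vertex 4.0 4.2 4.0
  endloop
 endfacet
 facet normal 0.275 0.818 -0.505
  outer loop
   vertex 3.0 4.7 3.6
   vertex 2.5 3.2 0.9
   vertex 1.4 5.3 3.7
  endloop
 endfacet
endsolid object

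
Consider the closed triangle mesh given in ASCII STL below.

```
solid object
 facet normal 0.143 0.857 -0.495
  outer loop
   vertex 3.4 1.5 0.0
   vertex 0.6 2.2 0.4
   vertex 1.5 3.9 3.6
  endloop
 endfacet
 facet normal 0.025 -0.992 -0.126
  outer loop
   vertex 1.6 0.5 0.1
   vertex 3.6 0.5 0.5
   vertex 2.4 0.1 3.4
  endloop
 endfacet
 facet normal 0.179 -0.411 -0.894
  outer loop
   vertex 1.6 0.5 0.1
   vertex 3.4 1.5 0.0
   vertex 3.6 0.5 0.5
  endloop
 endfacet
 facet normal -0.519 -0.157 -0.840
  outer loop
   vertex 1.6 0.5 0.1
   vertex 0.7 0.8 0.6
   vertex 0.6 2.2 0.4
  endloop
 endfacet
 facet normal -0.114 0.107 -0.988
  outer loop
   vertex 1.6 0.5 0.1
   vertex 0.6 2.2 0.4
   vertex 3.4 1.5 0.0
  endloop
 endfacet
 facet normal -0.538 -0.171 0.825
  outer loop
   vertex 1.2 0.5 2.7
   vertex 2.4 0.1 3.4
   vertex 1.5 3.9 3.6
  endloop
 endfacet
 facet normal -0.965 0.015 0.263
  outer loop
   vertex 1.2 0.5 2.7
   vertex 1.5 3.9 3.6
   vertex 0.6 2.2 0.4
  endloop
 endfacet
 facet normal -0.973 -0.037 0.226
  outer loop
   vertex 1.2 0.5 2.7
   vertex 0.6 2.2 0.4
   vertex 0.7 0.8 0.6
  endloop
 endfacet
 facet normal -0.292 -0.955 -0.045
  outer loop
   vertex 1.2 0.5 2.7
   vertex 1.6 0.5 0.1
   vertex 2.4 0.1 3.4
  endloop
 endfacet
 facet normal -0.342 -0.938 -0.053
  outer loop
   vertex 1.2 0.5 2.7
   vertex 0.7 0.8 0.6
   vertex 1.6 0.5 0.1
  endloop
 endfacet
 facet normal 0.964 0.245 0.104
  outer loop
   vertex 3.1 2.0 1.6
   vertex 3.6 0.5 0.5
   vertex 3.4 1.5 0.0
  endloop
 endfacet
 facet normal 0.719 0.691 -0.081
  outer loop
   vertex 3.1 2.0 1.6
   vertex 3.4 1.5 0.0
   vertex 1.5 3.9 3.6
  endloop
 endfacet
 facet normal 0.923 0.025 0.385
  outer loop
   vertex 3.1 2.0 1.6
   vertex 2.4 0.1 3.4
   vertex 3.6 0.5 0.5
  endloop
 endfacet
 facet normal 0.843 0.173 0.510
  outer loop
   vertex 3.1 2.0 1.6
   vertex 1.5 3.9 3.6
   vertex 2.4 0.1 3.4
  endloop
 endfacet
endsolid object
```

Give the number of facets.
14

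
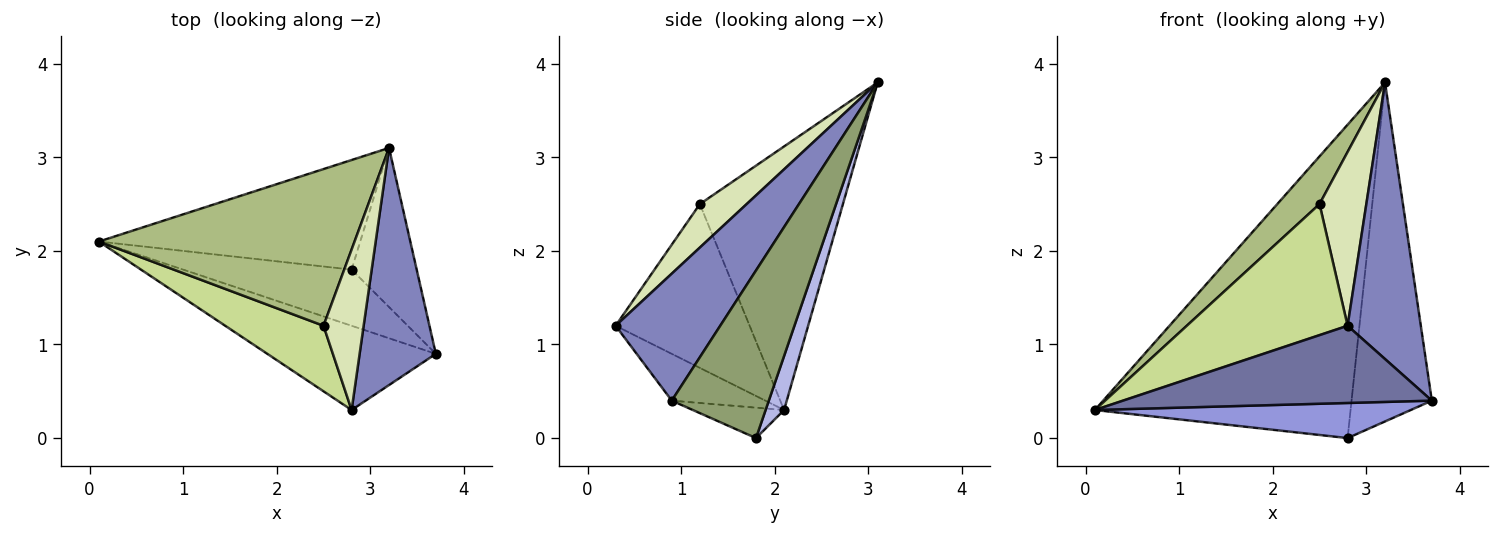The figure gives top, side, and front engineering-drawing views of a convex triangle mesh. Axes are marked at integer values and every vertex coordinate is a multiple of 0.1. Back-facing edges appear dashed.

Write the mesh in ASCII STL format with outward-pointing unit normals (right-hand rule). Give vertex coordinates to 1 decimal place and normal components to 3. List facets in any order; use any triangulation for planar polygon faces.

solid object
 facet normal -0.201 -0.662 -0.722
  outer loop
   vertex 2.8 0.3 1.2
   vertex 0.1 2.1 0.3
   vertex 3.7 0.9 0.4
  endloop
 endfacet
 facet normal 0.735 -0.515 0.441
  outer loop
   vertex 2.8 0.3 1.2
   vertex 3.7 0.9 0.4
   vertex 3.2 3.1 3.8
  endloop
 endfacet
 facet normal -0.151 -0.524 -0.838
  outer loop
   vertex 2.8 1.8 0.0
   vertex 3.7 0.9 0.4
   vertex 0.1 2.1 0.3
  endloop
 endfacet
 facet normal 0.068 0.942 -0.329
  outer loop
   vertex 2.8 1.8 0.0
   vertex 0.1 2.1 0.3
   vertex 3.2 3.1 3.8
  endloop
 endfacet
 facet normal 0.738 0.611 -0.287
  outer loop
   vertex 2.8 1.8 0.0
   vertex 3.2 3.1 3.8
   vertex 3.7 0.9 0.4
  endloop
 endfacet
 facet normal -0.702 -0.207 0.681
  outer loop
   vertex 2.5 1.2 2.5
   vertex 3.2 3.1 3.8
   vertex 0.1 2.1 0.3
  endloop
 endfacet
 facet normal -0.598 -0.717 0.359
  outer loop
   vertex 2.5 1.2 2.5
   vertex 0.1 2.1 0.3
   vertex 2.8 0.3 1.2
  endloop
 endfacet
 facet normal 0.592 -0.592 0.547
  outer loop
   vertex 2.5 1.2 2.5
   vertex 2.8 0.3 1.2
   vertex 3.2 3.1 3.8
  endloop
 endfacet
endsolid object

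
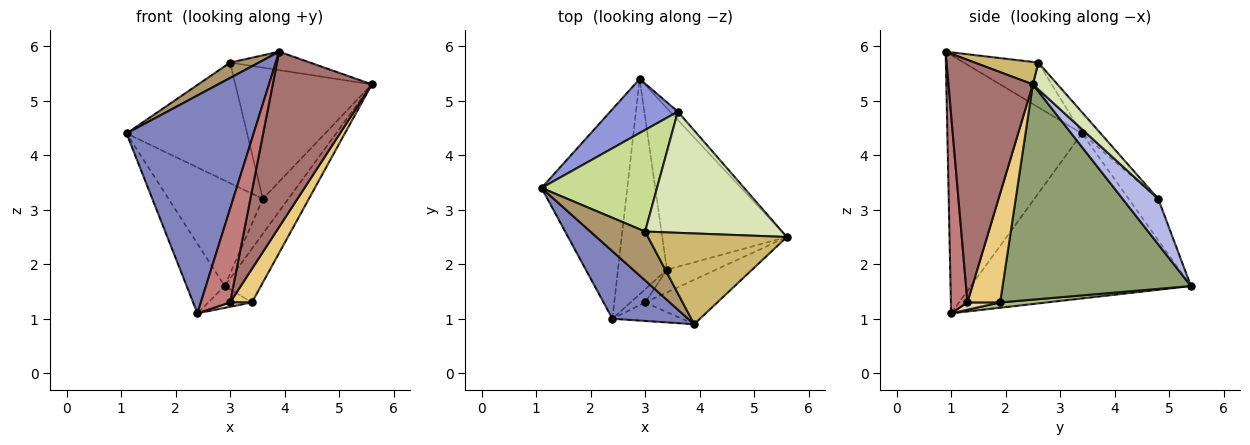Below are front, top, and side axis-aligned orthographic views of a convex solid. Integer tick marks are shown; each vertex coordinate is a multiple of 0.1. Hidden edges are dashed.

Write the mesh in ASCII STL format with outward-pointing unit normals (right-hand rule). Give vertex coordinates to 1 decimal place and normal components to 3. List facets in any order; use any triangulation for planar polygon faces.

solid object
 facet normal -0.877 0.151 -0.456
  outer loop
   vertex 2.4 1.0 1.1
   vertex 1.1 3.4 4.4
   vertex 2.9 5.4 1.6
  endloop
 endfacet
 facet normal -0.711 -0.672 0.208
  outer loop
   vertex 3.9 0.9 5.9
   vertex 1.1 3.4 4.4
   vertex 2.4 1.0 1.1
  endloop
 endfacet
 facet normal -0.269 0.857 0.439
  outer loop
   vertex 3.6 4.8 3.2
   vertex 2.9 5.4 1.6
   vertex 1.1 3.4 4.4
  endloop
 endfacet
 facet normal 0.806 0.576 -0.137
  outer loop
   vertex 3.6 4.8 3.2
   vertex 5.6 2.5 5.3
   vertex 2.9 5.4 1.6
  endloop
 endfacet
 facet normal 0.854 0.164 -0.494
  outer loop
   vertex 3.4 1.9 1.3
   vertex 2.9 5.4 1.6
   vertex 5.6 2.5 5.3
  endloop
 endfacet
 facet normal 0.108 0.100 -0.989
  outer loop
   vertex 3.4 1.9 1.3
   vertex 2.4 1.0 1.1
   vertex 2.9 5.4 1.6
  endloop
 endfacet
 facet normal -0.118 0.759 0.640
  outer loop
   vertex 3.0 2.6 5.7
   vertex 3.6 4.8 3.2
   vertex 1.1 3.4 4.4
  endloop
 endfacet
 facet normal 0.131 0.728 0.672
  outer loop
   vertex 3.0 2.6 5.7
   vertex 5.6 2.5 5.3
   vertex 3.6 4.8 3.2
  endloop
 endfacet
 facet normal -0.615 -0.237 0.752
  outer loop
   vertex 3.0 2.6 5.7
   vertex 1.1 3.4 4.4
   vertex 3.9 0.9 5.9
  endloop
 endfacet
 facet normal 0.156 0.197 0.968
  outer loop
   vertex 3.0 2.6 5.7
   vertex 3.9 0.9 5.9
   vertex 5.6 2.5 5.3
  endloop
 endfacet
 facet normal 0.779 -0.519 -0.351
  outer loop
   vertex 3.0 1.3 1.3
   vertex 3.4 1.9 1.3
   vertex 5.6 2.5 5.3
  endloop
 endfacet
 facet normal 0.429 -0.286 -0.857
  outer loop
   vertex 3.0 1.3 1.3
   vertex 2.4 1.0 1.1
   vertex 3.4 1.9 1.3
  endloop
 endfacet
 facet normal 0.637 -0.748 -0.190
  outer loop
   vertex 3.0 1.3 1.3
   vertex 5.6 2.5 5.3
   vertex 3.9 0.9 5.9
  endloop
 endfacet
 facet normal 0.485 -0.858 -0.170
  outer loop
   vertex 3.0 1.3 1.3
   vertex 3.9 0.9 5.9
   vertex 2.4 1.0 1.1
  endloop
 endfacet
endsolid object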